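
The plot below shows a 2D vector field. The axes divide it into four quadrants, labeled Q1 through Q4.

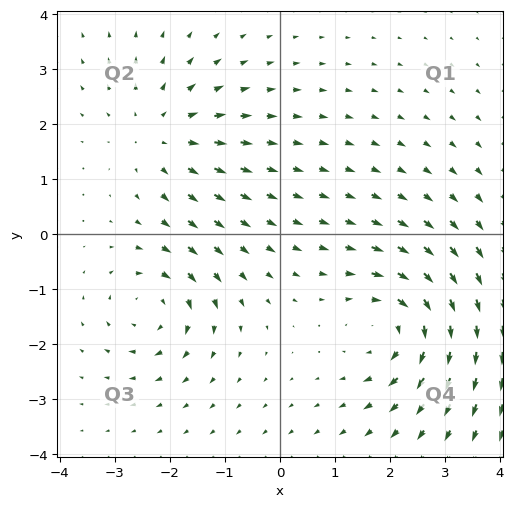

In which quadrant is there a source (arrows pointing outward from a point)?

Q2

The source sits at approximately (-2.2, 1.8), which lies in quadrant Q2. The divergence there is about +3, positive as expected for a source.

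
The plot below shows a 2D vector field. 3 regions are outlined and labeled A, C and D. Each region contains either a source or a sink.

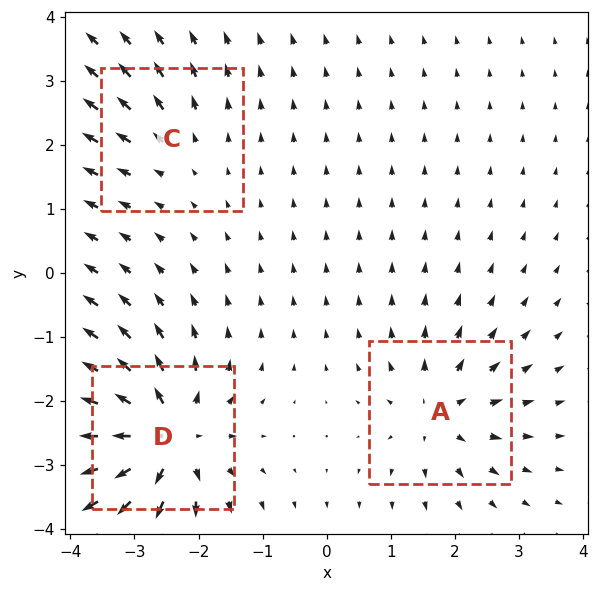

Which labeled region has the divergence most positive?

D

Divergence at each region's feature centre — A: about +4, C: about +2, D: about +7. Region D is most positive.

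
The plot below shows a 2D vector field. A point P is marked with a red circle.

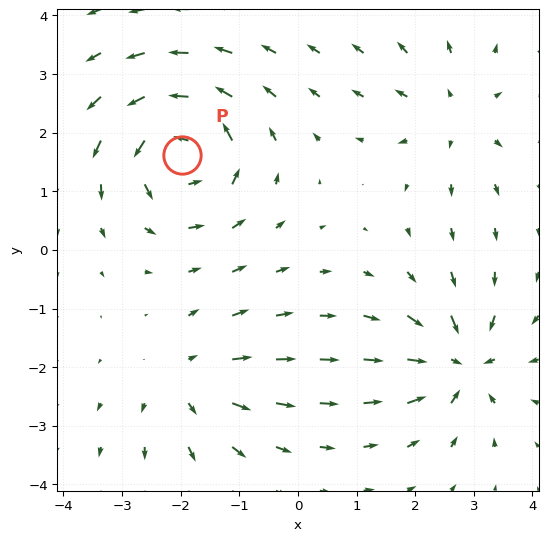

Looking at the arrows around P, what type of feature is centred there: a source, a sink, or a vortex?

At P (-2.0, 1.6) the arrows circulate counterclockwise. Divergence ≈0, curl about +7 — near-zero divergence with nonzero curl is a vortex.

vortex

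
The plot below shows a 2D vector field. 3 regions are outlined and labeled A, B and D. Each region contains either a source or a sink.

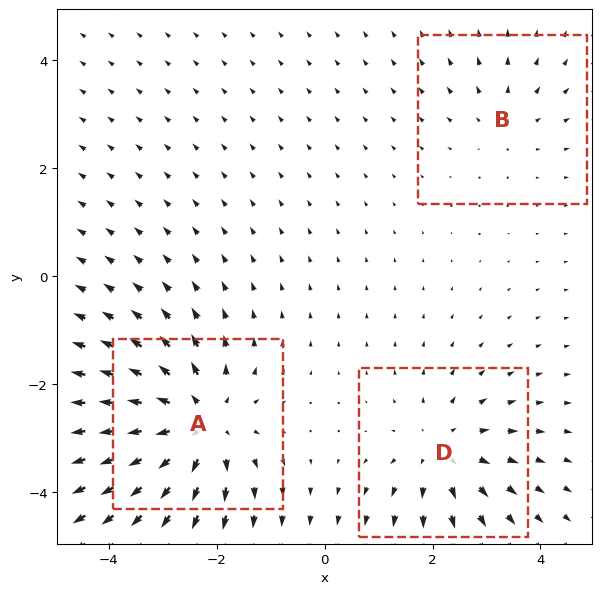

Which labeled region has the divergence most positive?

A

Divergence at each region's feature centre — A: about +5, B: about +2, D: about +3. Region A is most positive.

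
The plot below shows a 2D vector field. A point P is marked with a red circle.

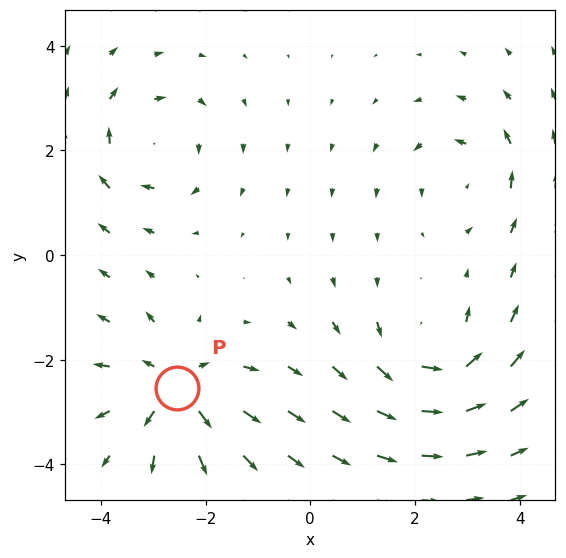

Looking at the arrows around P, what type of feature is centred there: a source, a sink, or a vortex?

source

At P (-2.6, -2.5) the arrows spread outward. Divergence about +5, curl ≈0 — positive divergence with near-zero curl is a source.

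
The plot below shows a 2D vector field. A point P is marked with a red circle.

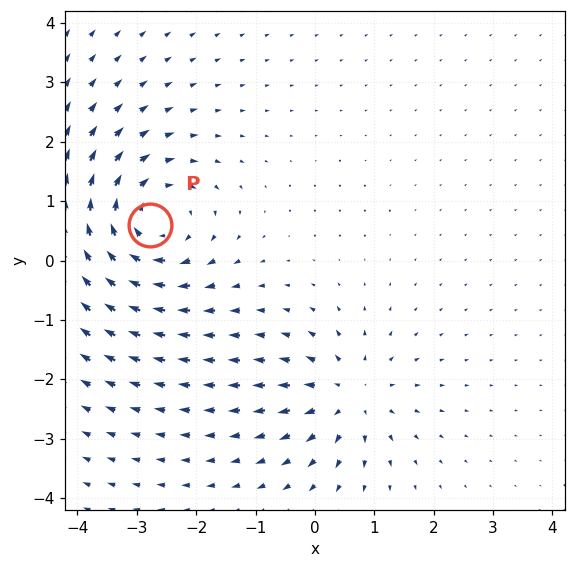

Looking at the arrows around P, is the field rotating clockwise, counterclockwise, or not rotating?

Near P at (-2.8, 0.6) the arrows circulate clockwise. The curl (z-component) there is about -5; negative curl means clockwise rotation.

clockwise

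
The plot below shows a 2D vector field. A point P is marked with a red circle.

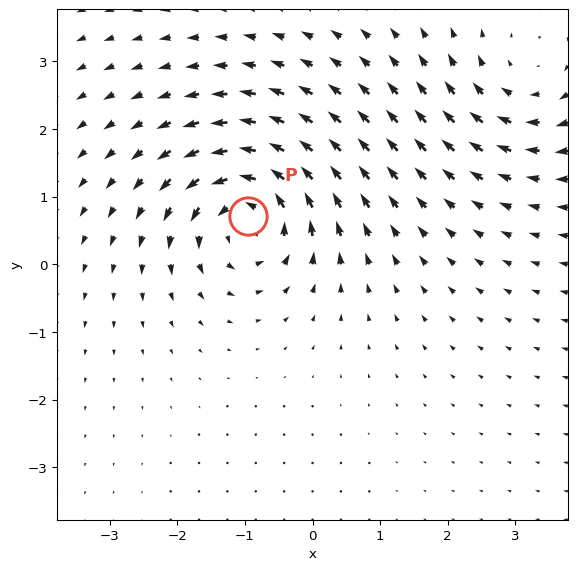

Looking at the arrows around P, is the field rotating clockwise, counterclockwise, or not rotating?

Near P at (-1.0, 0.7) the arrows circulate counterclockwise. The curl (z-component) there is about +6; positive curl means counterclockwise rotation.

counterclockwise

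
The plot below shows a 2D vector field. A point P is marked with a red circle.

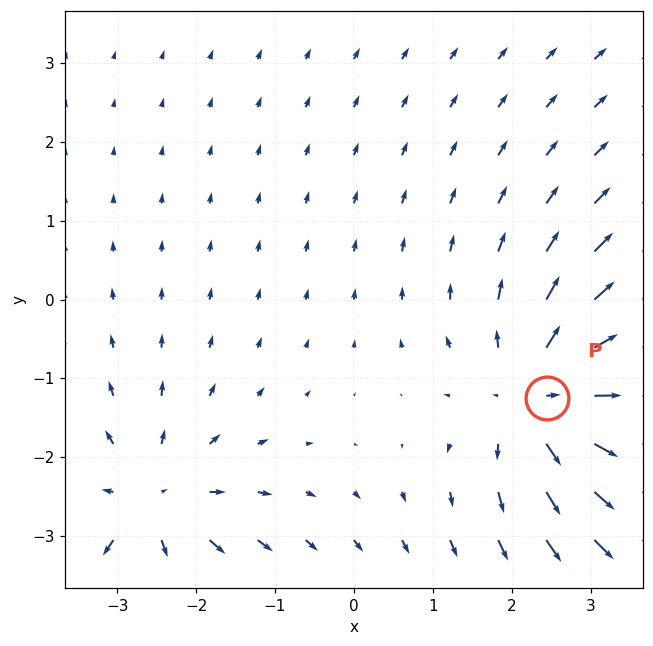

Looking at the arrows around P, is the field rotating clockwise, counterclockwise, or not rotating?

not rotating

Near P at (2.4, -1.2) the arrows show no circulation. The curl there is ≈0.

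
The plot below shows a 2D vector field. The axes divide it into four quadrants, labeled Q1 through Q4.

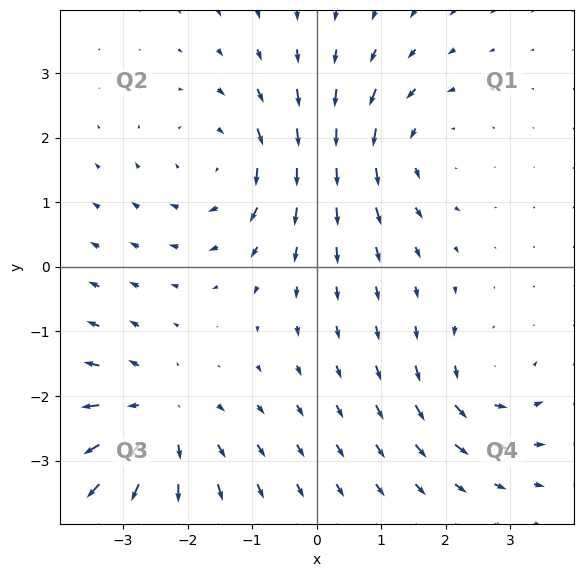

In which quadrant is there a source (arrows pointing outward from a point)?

Q3

The source sits at approximately (-2.5, -2.4), which lies in quadrant Q3. The divergence there is about +4, positive as expected for a source.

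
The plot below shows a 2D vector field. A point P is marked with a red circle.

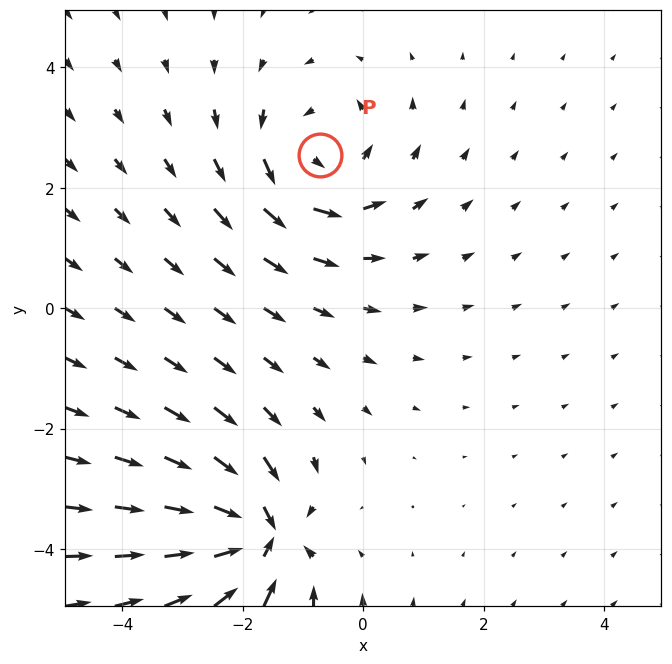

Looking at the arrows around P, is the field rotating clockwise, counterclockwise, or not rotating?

counterclockwise

Near P at (-0.7, 2.5) the arrows circulate counterclockwise. The curl (z-component) there is about +4; positive curl means counterclockwise rotation.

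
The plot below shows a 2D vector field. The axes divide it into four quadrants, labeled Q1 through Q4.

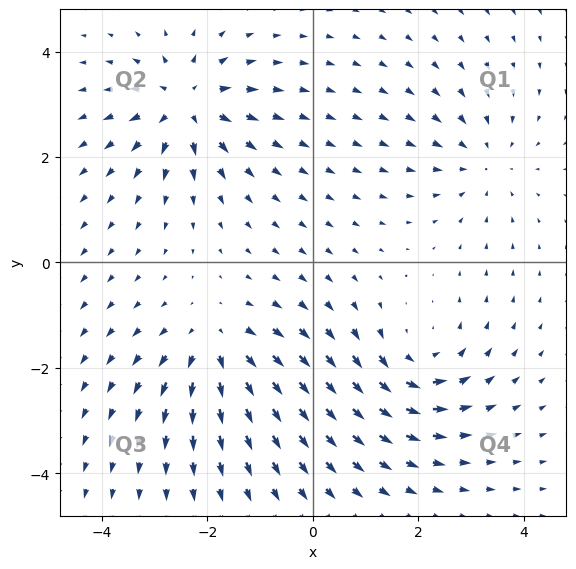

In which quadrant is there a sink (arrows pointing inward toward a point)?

Q1

The sink sits at approximately (3.2, 1.9), which lies in quadrant Q1. The divergence there is about -3, negative as expected for a sink.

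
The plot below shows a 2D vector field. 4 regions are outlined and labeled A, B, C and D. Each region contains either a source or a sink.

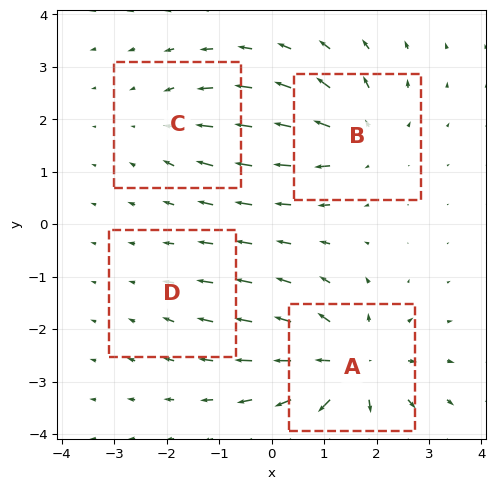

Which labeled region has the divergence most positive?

A

Divergence at each region's feature centre — A: about +7, B: about +5, C: about -3, D: about -2. Region A is most positive.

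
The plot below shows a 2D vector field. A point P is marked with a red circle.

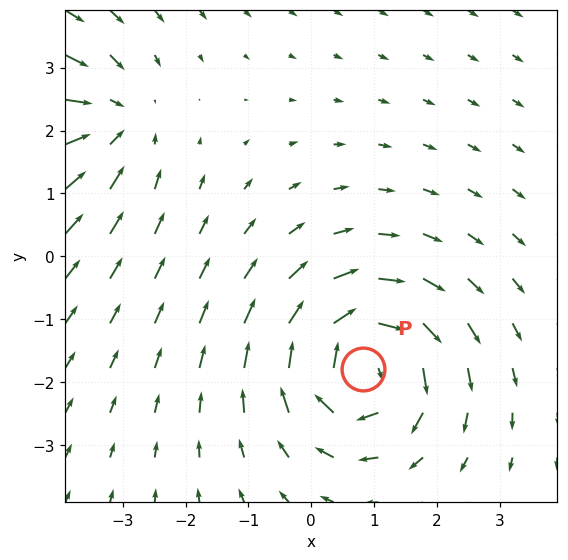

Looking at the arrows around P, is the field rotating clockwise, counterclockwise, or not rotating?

Near P at (0.8, -1.8) the arrows circulate clockwise. The curl (z-component) there is about -6; negative curl means clockwise rotation.

clockwise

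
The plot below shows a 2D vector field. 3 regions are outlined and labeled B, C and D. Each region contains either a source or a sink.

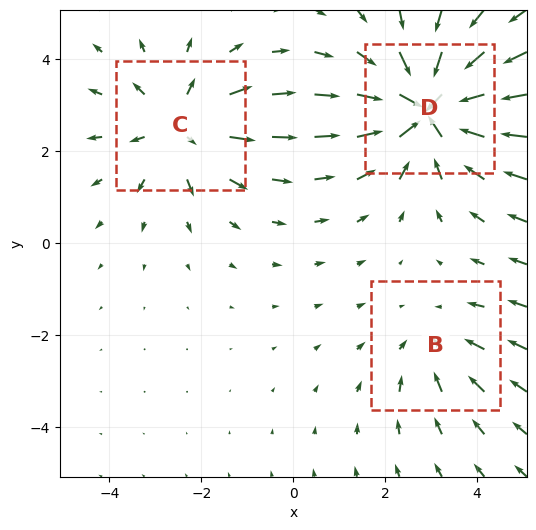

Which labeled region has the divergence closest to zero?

Divergence at each region's feature centre — B: about -2, C: about +3, D: about -4. Region B is closest to zero.

B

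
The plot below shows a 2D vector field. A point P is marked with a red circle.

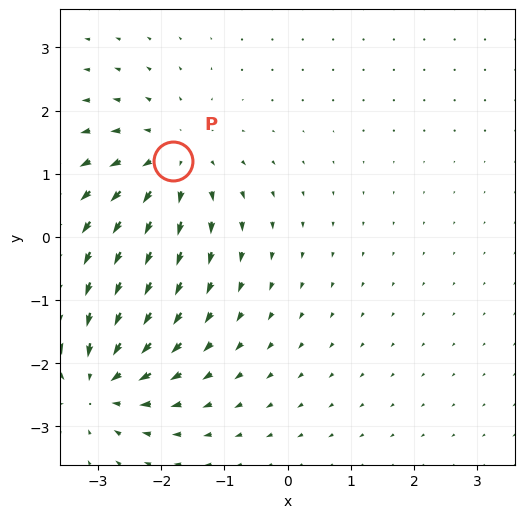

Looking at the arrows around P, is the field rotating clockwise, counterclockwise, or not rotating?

Near P at (-1.8, 1.2) the arrows show no circulation. The curl there is ≈0.

not rotating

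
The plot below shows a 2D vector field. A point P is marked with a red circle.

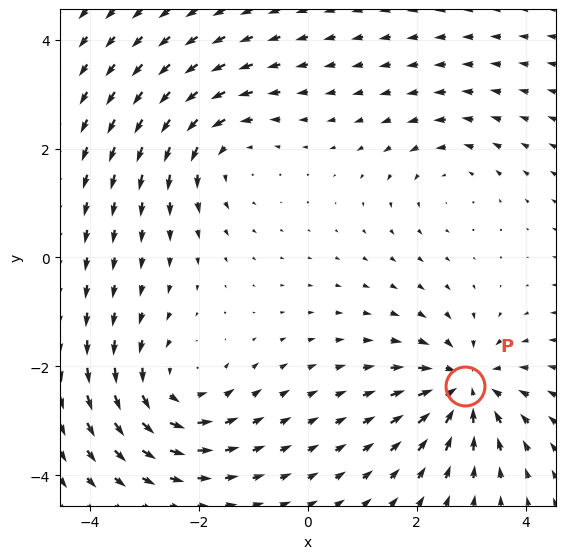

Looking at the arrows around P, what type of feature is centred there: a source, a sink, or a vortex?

At P (2.9, -2.4) the arrows converge inward. Divergence about -6, curl ≈0 — negative divergence with near-zero curl is a sink.

sink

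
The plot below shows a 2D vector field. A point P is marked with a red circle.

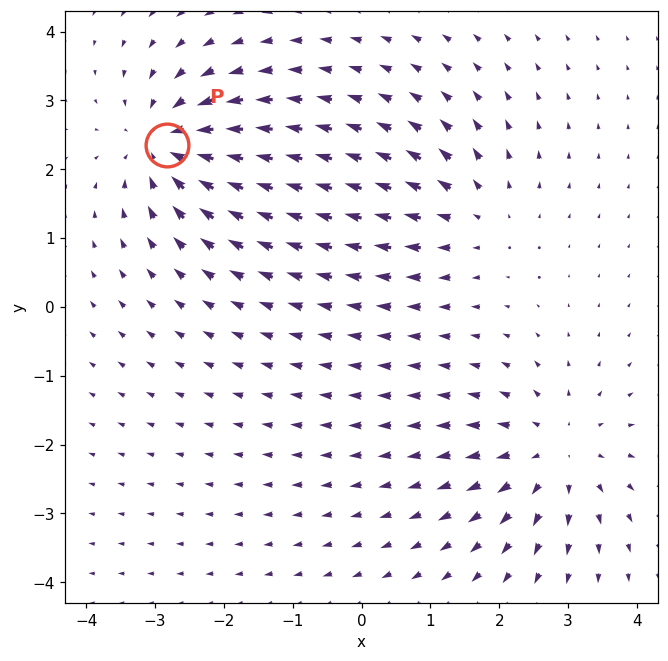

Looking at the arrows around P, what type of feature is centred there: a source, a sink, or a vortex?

At P (-2.8, 2.4) the arrows converge inward. Divergence about -5, curl ≈0 — negative divergence with near-zero curl is a sink.

sink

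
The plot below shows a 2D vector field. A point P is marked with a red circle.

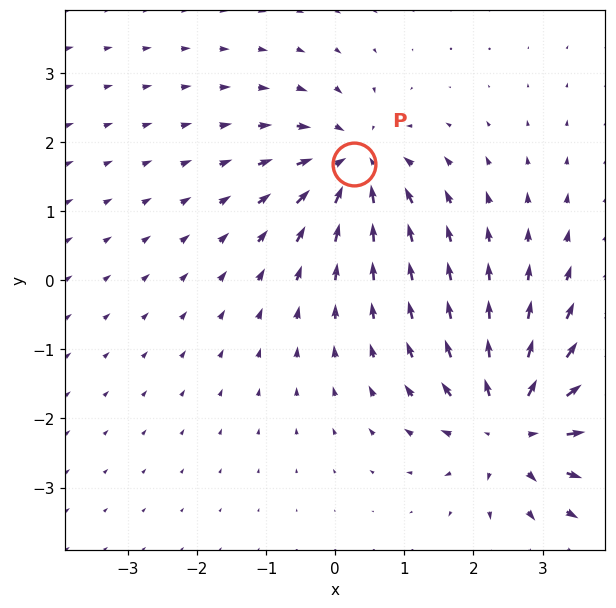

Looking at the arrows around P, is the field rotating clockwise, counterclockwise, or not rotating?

not rotating

Near P at (0.3, 1.7) the arrows show no circulation. The curl there is ≈0.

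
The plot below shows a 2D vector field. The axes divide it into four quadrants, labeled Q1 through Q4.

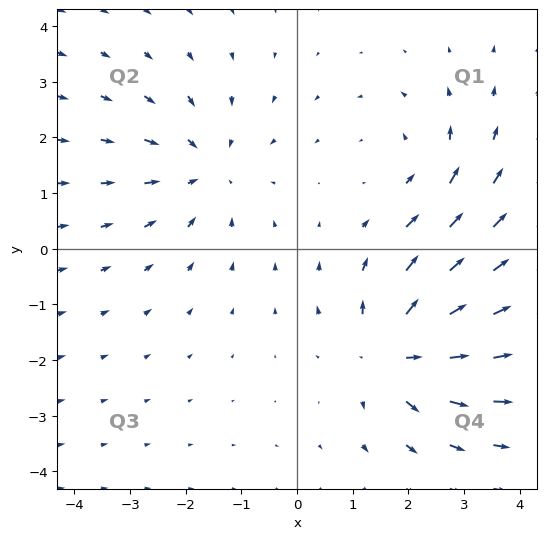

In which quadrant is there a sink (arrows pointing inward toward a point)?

Q2

The sink sits at approximately (-1.7, 1.4), which lies in quadrant Q2. The divergence there is about -3, negative as expected for a sink.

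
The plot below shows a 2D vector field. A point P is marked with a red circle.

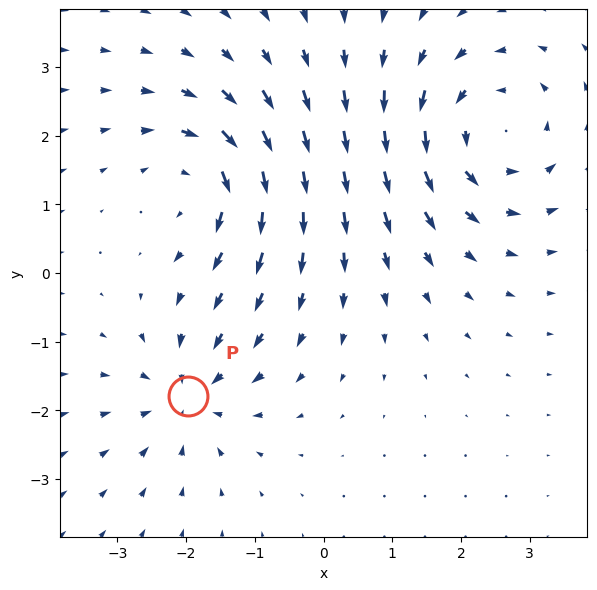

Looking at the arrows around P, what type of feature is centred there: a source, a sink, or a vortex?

sink

At P (-2.0, -1.8) the arrows converge inward. Divergence about -4, curl ≈0 — negative divergence with near-zero curl is a sink.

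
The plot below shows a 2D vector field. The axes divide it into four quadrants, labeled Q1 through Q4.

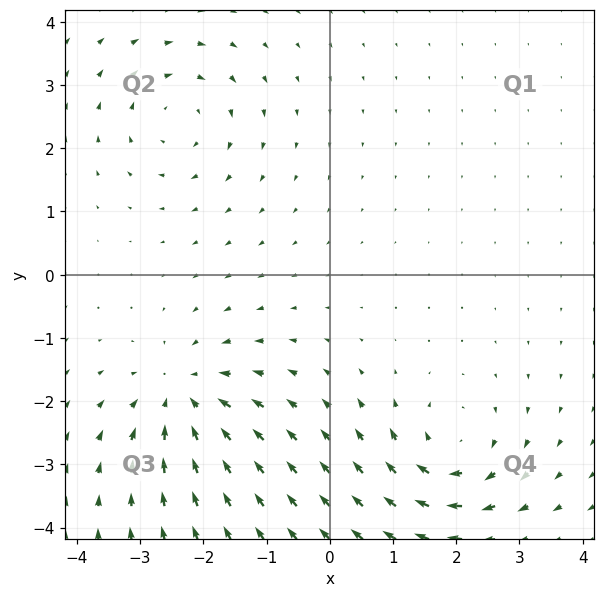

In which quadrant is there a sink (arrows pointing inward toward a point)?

Q3

The sink sits at approximately (-2.3, -1.9), which lies in quadrant Q3. The divergence there is about -4, negative as expected for a sink.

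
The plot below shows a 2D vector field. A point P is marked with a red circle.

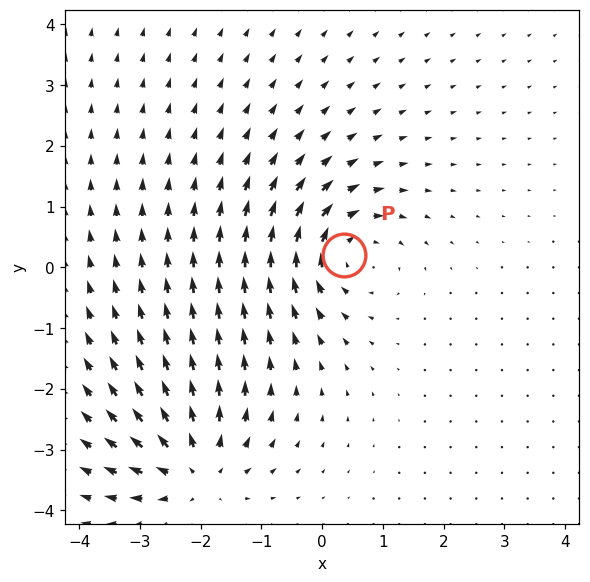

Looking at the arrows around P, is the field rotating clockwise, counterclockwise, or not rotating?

clockwise

Near P at (0.4, 0.2) the arrows circulate clockwise. The curl (z-component) there is about -4; negative curl means clockwise rotation.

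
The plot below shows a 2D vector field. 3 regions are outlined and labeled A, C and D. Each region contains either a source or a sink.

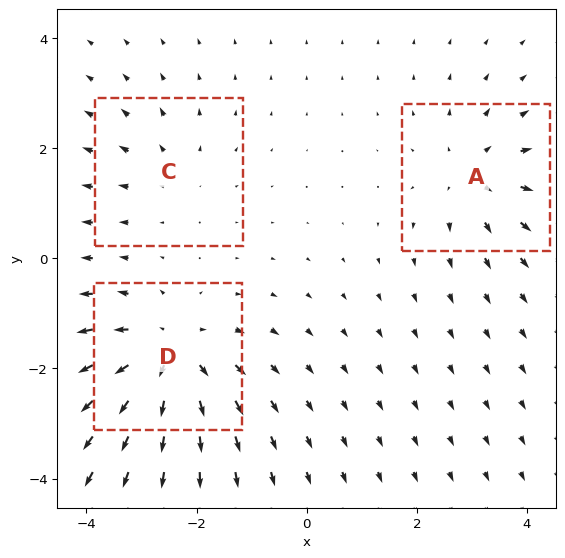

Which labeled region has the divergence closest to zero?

C

Divergence at each region's feature centre — A: about +3, C: about +2, D: about +4. Region C is closest to zero.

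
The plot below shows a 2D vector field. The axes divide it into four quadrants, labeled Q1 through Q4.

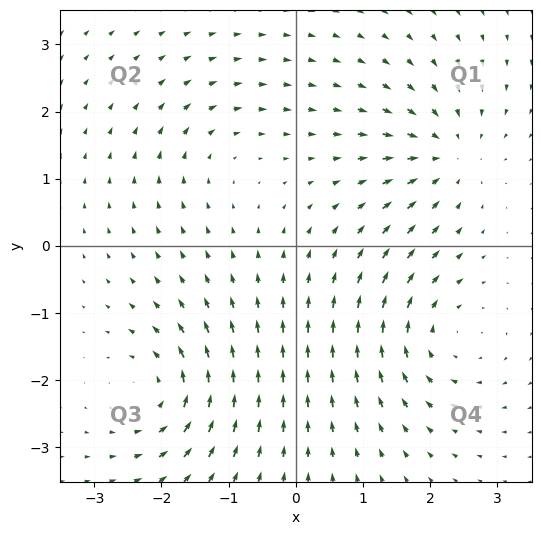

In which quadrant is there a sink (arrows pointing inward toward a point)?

Q1

The sink sits at approximately (2.3, 1.4), which lies in quadrant Q1. The divergence there is about -5, negative as expected for a sink.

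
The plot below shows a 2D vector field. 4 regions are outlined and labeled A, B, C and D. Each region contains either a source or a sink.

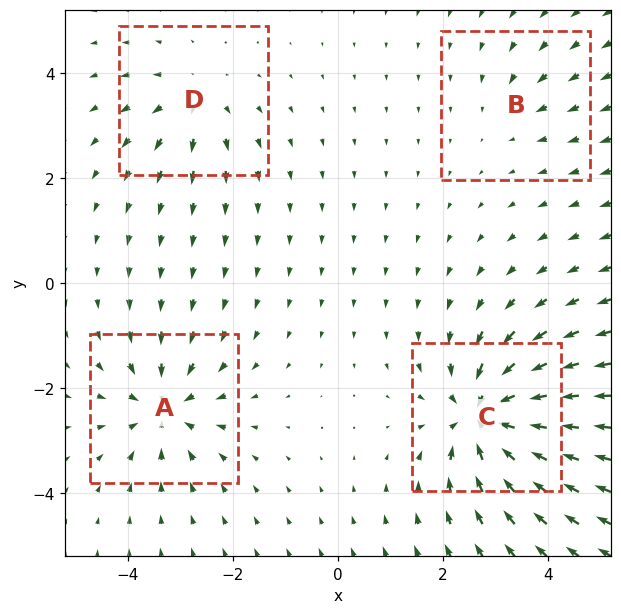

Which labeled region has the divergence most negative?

Divergence at each region's feature centre — A: about -5, B: about -2, C: about -8, D: about +4. Region C is most negative.

C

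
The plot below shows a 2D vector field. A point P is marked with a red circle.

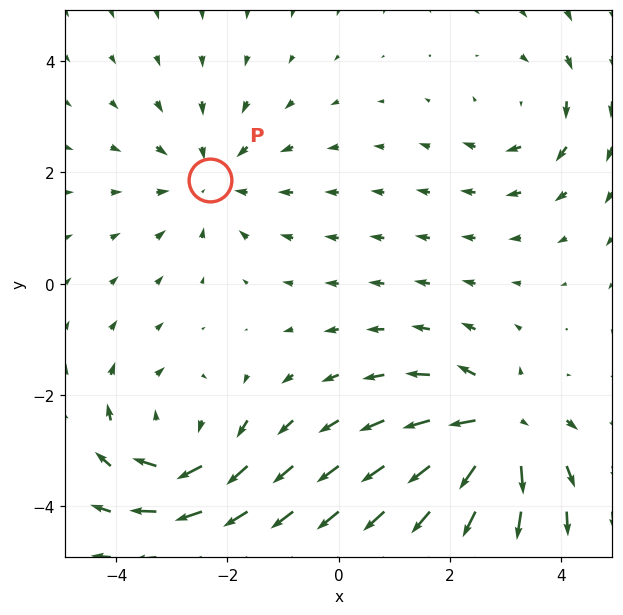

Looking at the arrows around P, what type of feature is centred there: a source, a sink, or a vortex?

sink

At P (-2.3, 1.9) the arrows converge inward. Divergence about -3, curl ≈0 — negative divergence with near-zero curl is a sink.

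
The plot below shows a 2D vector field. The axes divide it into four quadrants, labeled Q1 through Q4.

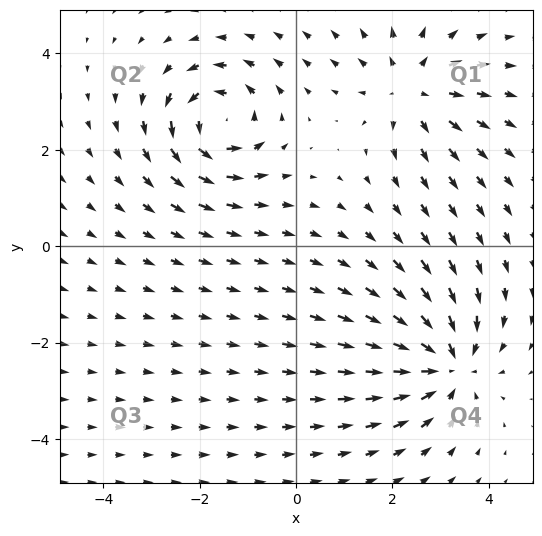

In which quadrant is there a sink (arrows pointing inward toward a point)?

Q4

The sink sits at approximately (3.1, -2.5), which lies in quadrant Q4. The divergence there is about -5, negative as expected for a sink.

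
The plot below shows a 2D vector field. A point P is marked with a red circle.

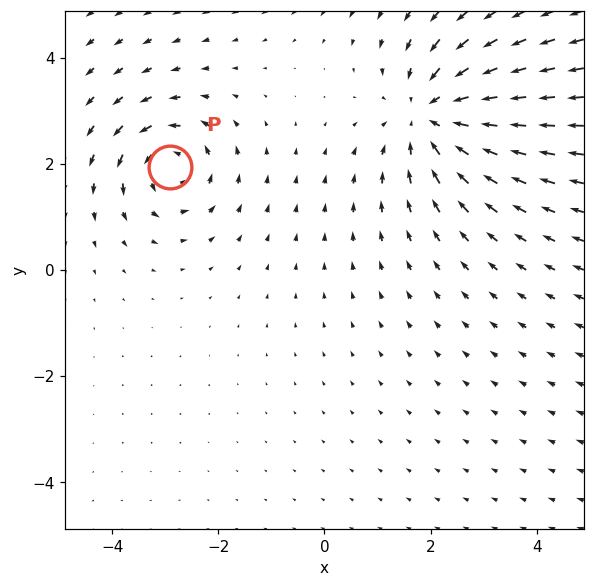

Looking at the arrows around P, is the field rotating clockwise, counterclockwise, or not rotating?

counterclockwise

Near P at (-2.9, 1.9) the arrows circulate counterclockwise. The curl (z-component) there is about +4; positive curl means counterclockwise rotation.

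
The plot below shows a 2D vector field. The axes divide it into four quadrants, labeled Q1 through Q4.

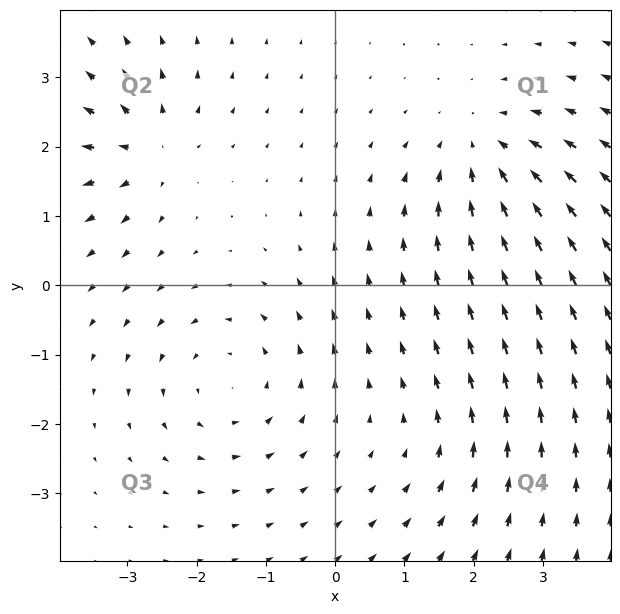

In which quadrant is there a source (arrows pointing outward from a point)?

The source sits at approximately (-2.7, 2.0), which lies in quadrant Q2. The divergence there is about +5, positive as expected for a source.

Q2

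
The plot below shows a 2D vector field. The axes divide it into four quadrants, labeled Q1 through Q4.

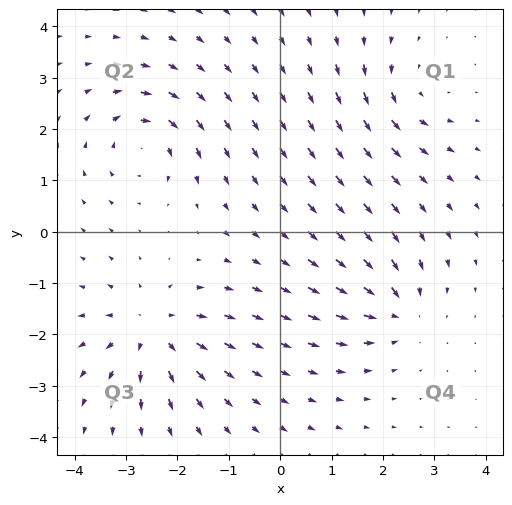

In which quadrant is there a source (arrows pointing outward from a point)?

The source sits at approximately (-2.5, -1.9), which lies in quadrant Q3. The divergence there is about +5, positive as expected for a source.

Q3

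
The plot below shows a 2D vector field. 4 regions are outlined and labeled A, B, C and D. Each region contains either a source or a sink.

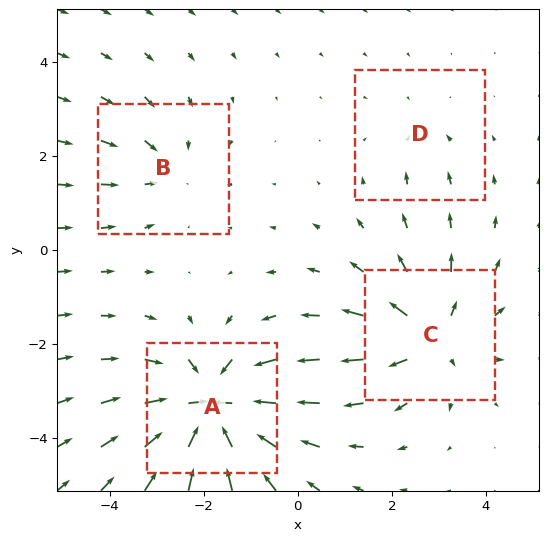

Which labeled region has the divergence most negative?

A

Divergence at each region's feature centre — A: about -7, B: about -3, C: about +5, D: about -2. Region A is most negative.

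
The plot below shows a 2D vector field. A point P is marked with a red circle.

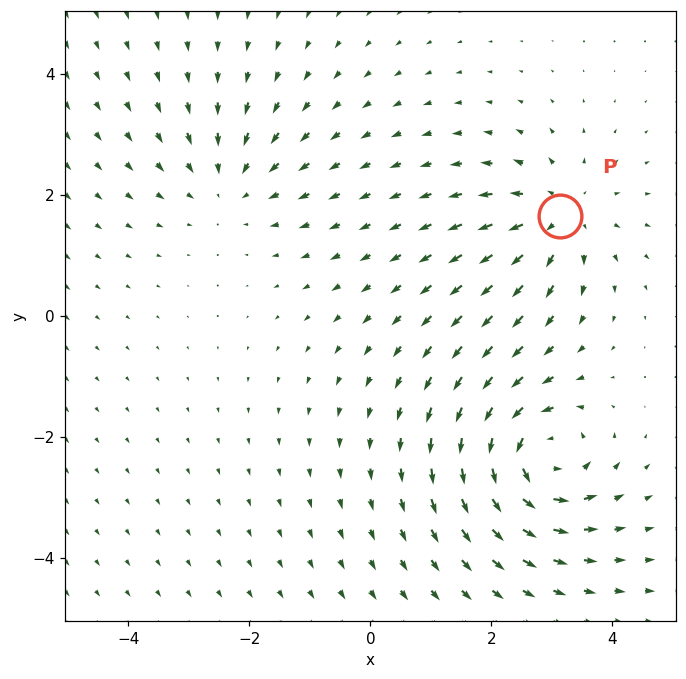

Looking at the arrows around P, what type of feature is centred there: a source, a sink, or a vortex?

source

At P (3.1, 1.7) the arrows spread outward. Divergence about +4, curl ≈0 — positive divergence with near-zero curl is a source.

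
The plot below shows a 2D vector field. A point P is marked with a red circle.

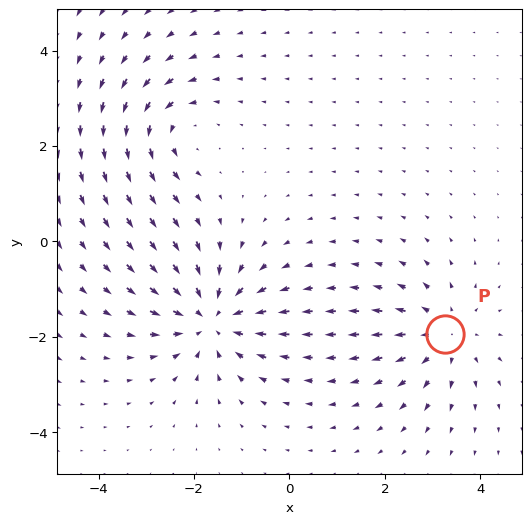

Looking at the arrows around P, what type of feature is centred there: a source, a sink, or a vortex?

At P (3.3, -1.9) the arrows spread outward. Divergence about +3, curl ≈0 — positive divergence with near-zero curl is a source.

source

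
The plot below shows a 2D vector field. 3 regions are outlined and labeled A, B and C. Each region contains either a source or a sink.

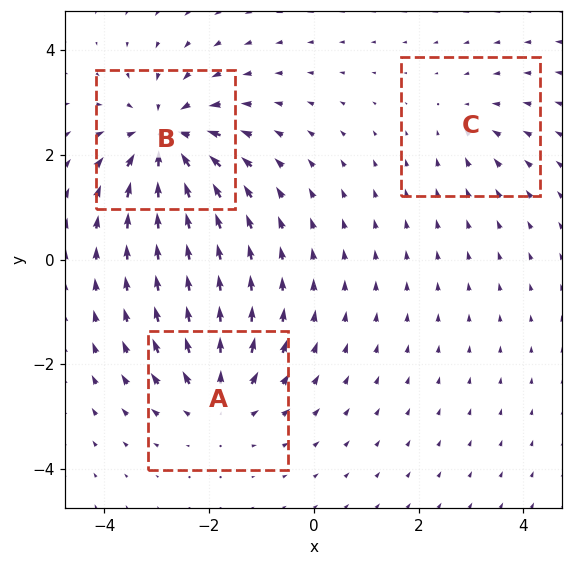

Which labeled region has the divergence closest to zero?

C

Divergence at each region's feature centre — A: about +3, B: about -5, C: about -2. Region C is closest to zero.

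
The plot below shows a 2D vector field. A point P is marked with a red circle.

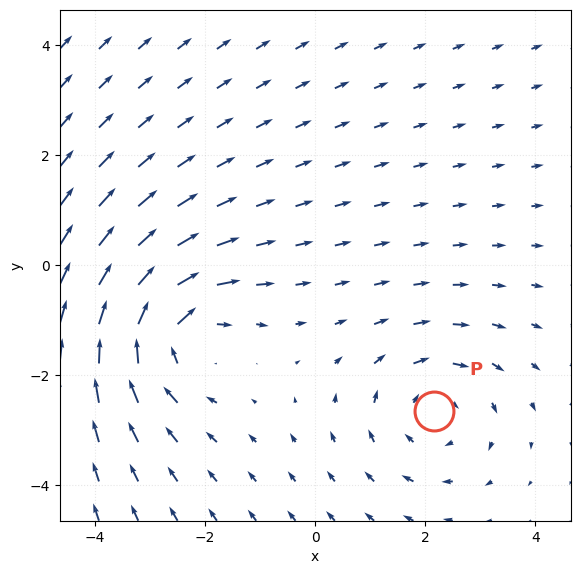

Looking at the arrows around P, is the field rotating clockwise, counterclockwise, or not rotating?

clockwise

Near P at (2.2, -2.6) the arrows circulate clockwise. The curl (z-component) there is about -3; negative curl means clockwise rotation.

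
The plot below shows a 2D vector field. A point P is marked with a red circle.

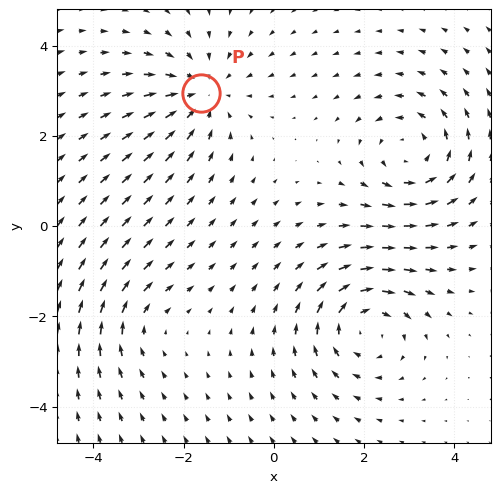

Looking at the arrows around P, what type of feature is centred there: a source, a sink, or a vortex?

At P (-1.6, 2.9) the arrows converge inward. Divergence about -4, curl ≈0 — negative divergence with near-zero curl is a sink.

sink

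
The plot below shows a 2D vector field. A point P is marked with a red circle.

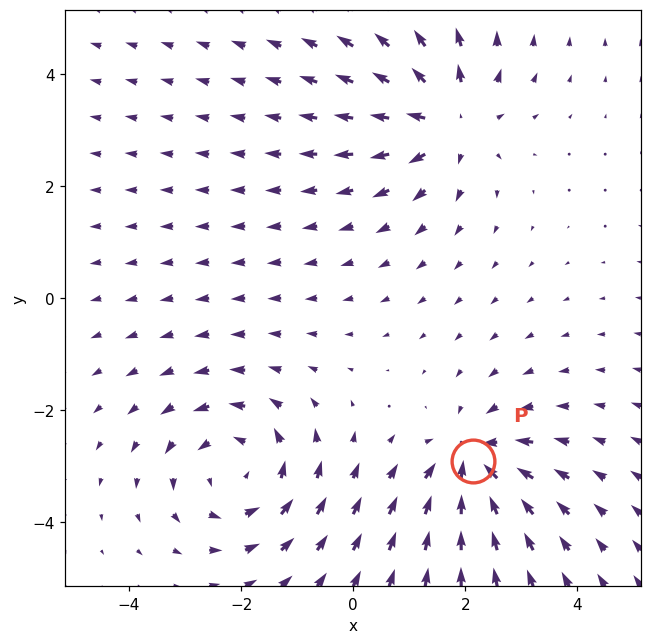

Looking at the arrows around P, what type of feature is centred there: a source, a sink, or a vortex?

sink

At P (2.1, -2.9) the arrows converge inward. Divergence about -5, curl ≈0 — negative divergence with near-zero curl is a sink.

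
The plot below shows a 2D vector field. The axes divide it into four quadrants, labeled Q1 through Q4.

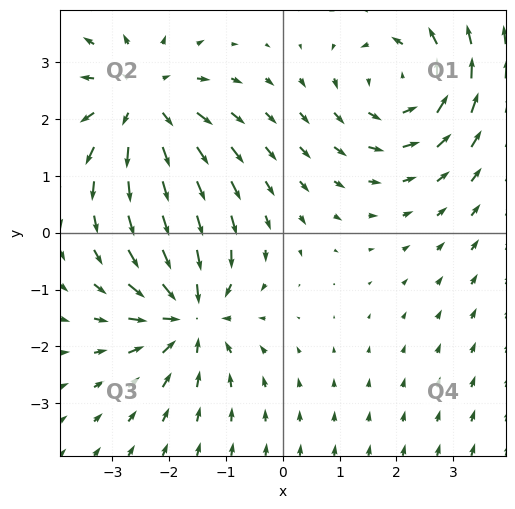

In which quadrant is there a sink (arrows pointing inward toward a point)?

The sink sits at approximately (-1.7, -1.4), which lies in quadrant Q3. The divergence there is about -4, negative as expected for a sink.

Q3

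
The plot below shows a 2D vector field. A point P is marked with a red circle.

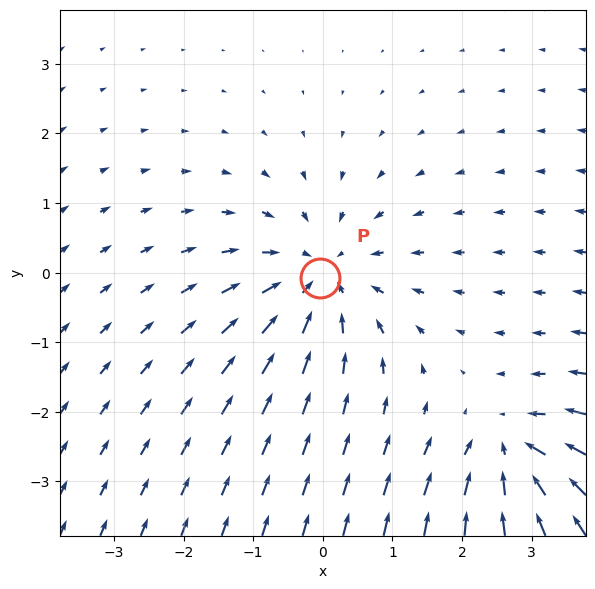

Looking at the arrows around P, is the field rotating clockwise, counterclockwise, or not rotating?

Near P at (-0.0, -0.1) the arrows show no circulation. The curl there is ≈0.

not rotating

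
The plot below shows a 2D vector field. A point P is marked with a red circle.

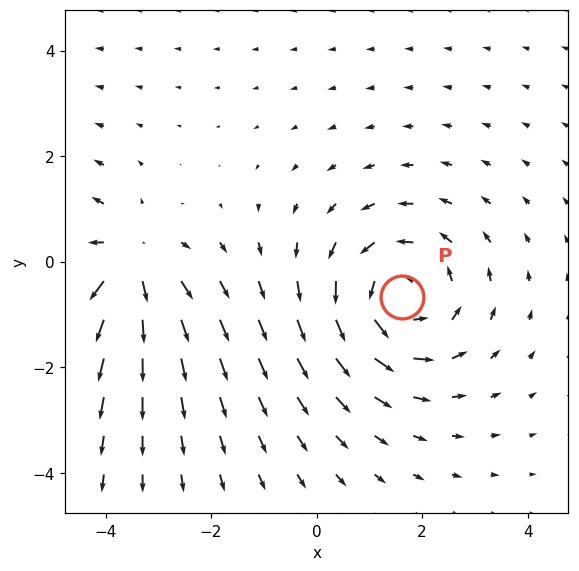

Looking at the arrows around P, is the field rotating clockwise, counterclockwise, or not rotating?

counterclockwise

Near P at (1.6, -0.7) the arrows circulate counterclockwise. The curl (z-component) there is about +3; positive curl means counterclockwise rotation.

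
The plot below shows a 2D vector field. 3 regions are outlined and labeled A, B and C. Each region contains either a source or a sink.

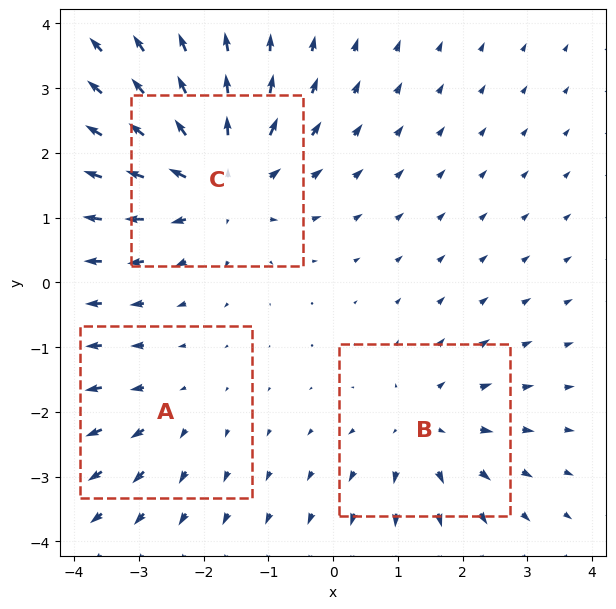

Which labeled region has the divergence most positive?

Divergence at each region's feature centre — A: about +2, B: about +3, C: about +4. Region C is most positive.

C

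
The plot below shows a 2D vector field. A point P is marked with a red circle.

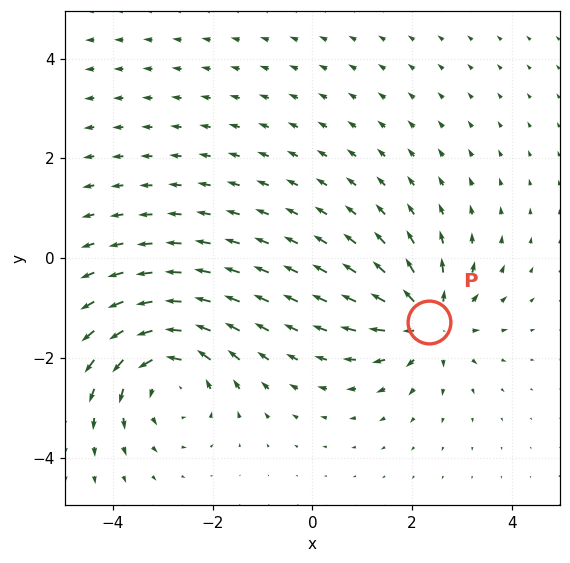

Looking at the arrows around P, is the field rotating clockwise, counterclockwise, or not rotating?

Near P at (2.3, -1.3) the arrows show no circulation. The curl there is ≈0.

not rotating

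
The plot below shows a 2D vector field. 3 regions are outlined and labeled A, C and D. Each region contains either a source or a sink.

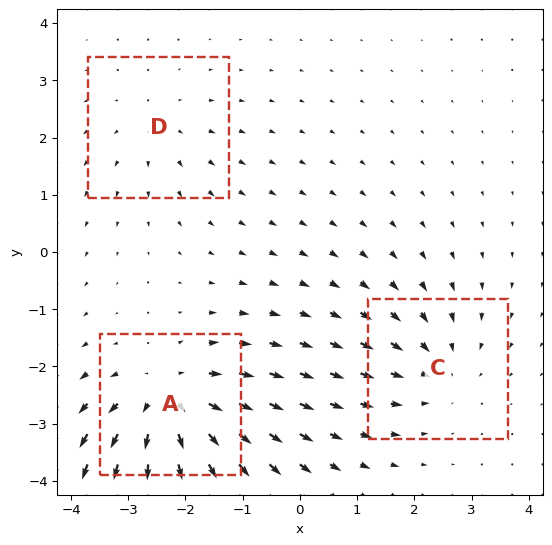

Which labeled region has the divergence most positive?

A

Divergence at each region's feature centre — A: about +5, C: about -3, D: about +2. Region A is most positive.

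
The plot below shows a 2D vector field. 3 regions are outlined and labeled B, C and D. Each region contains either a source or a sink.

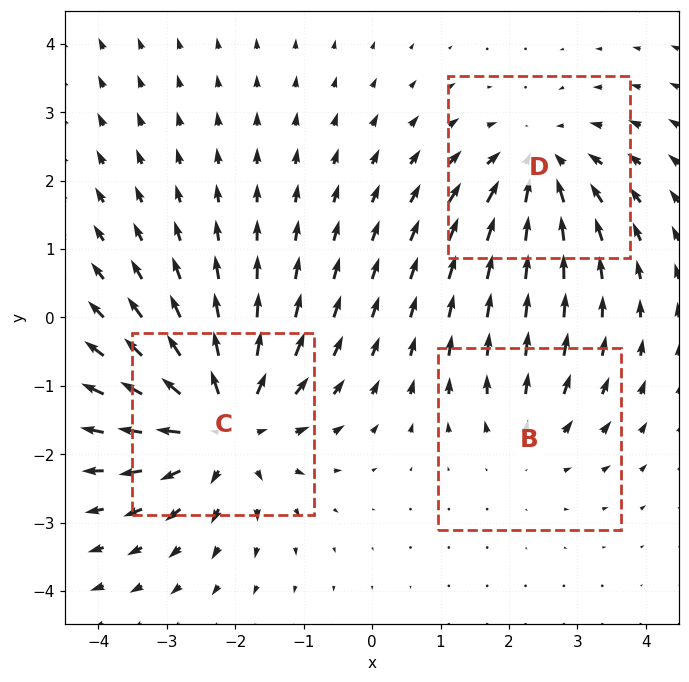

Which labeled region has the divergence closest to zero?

Divergence at each region's feature centre — B: about +2, C: about +5, D: about -3. Region B is closest to zero.

B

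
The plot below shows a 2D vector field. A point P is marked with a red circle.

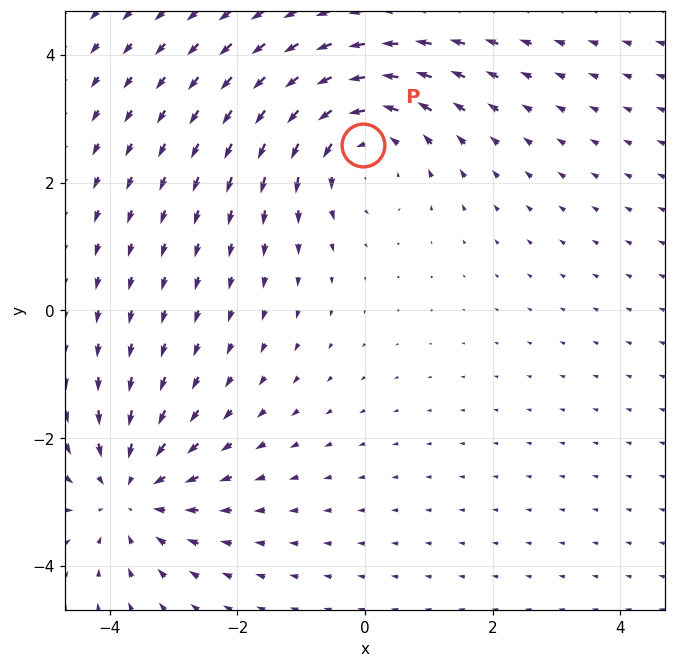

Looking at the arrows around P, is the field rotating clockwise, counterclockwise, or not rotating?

counterclockwise

Near P at (-0.0, 2.6) the arrows circulate counterclockwise. The curl (z-component) there is about +3; positive curl means counterclockwise rotation.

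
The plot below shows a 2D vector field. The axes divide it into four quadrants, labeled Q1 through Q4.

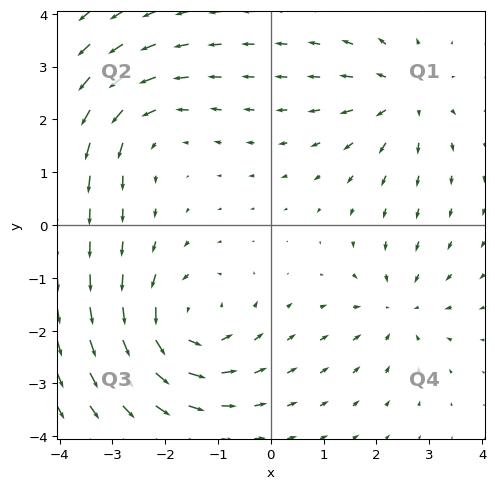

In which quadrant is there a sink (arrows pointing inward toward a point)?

Q4

The sink sits at approximately (2.4, -1.6), which lies in quadrant Q4. The divergence there is about -3, negative as expected for a sink.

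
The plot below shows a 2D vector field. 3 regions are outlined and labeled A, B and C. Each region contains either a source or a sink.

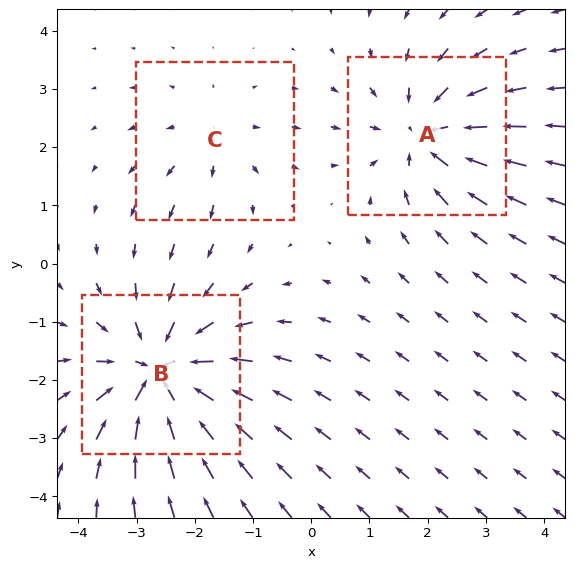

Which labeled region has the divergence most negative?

B

Divergence at each region's feature centre — A: about -4, B: about -5, C: about +2. Region B is most negative.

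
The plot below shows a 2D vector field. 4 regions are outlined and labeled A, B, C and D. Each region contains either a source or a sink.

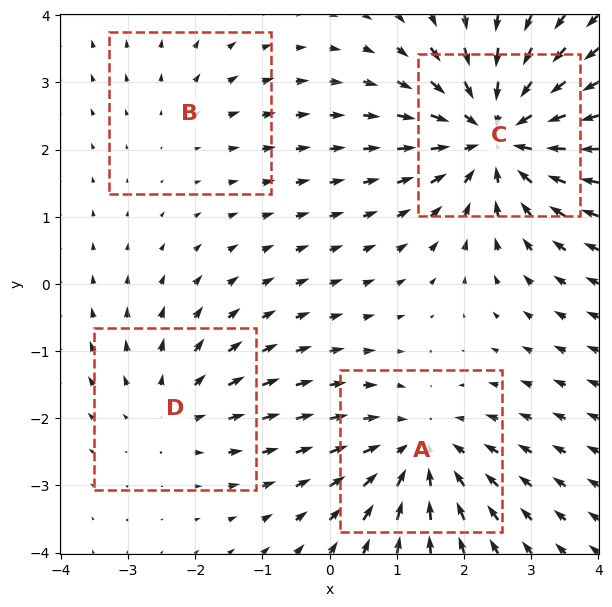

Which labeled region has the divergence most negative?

C

Divergence at each region's feature centre — A: about -5, B: about +2, C: about -7, D: about +3. Region C is most negative.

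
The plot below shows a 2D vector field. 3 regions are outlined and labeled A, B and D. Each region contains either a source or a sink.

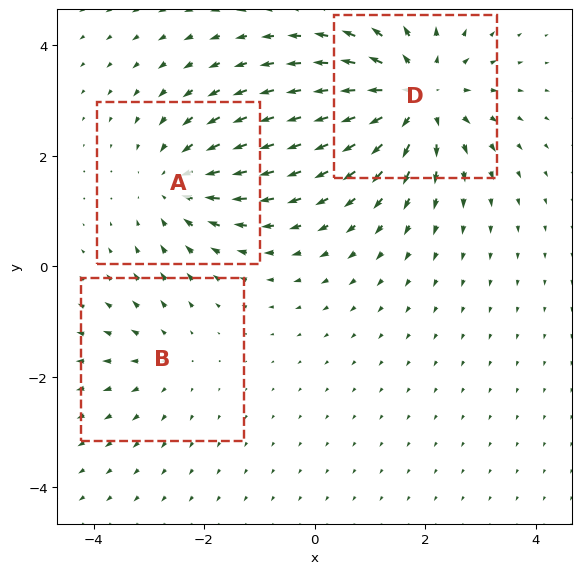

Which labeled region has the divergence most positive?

Divergence at each region's feature centre — A: about -3, B: about +2, D: about +5. Region D is most positive.

D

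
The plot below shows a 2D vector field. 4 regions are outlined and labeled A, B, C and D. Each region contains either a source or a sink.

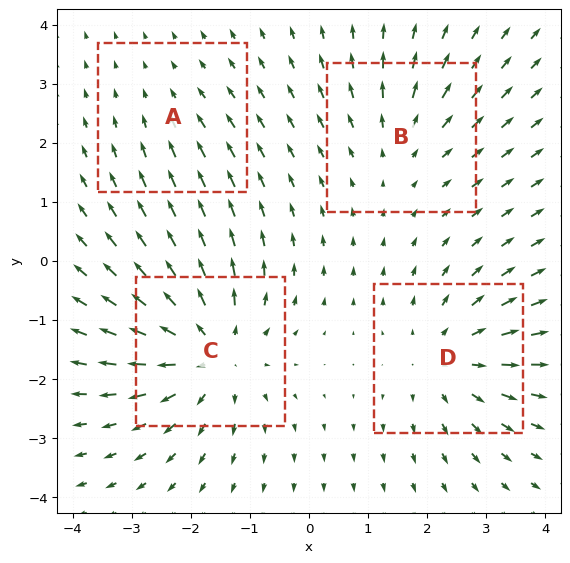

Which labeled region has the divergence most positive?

Divergence at each region's feature centre — A: about -2, B: about +3, C: about +6, D: about +5. Region C is most positive.

C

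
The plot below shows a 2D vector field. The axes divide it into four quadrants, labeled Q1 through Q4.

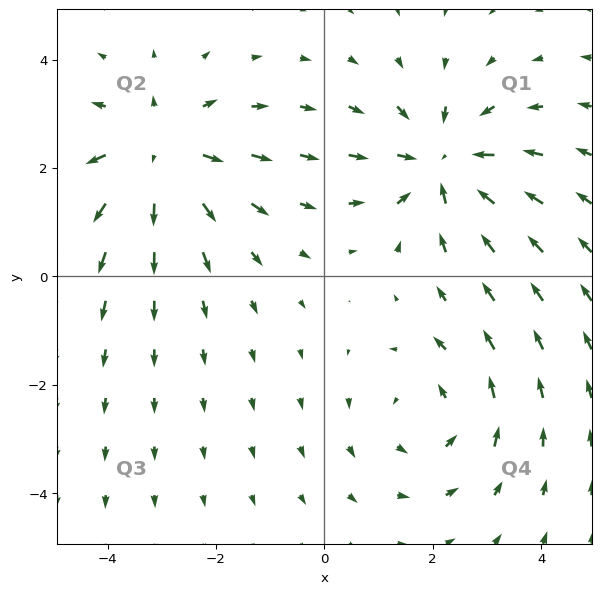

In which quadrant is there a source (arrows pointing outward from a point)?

The source sits at approximately (-3.1, 2.2), which lies in quadrant Q2. The divergence there is about +4, positive as expected for a source.

Q2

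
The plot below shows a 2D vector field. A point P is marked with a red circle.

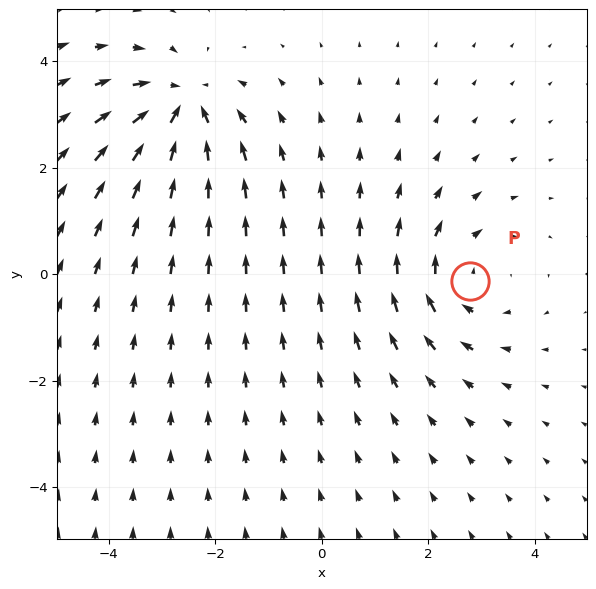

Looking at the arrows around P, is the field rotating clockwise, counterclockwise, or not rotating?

Near P at (2.8, -0.1) the arrows circulate clockwise. The curl (z-component) there is about -2; negative curl means clockwise rotation.

clockwise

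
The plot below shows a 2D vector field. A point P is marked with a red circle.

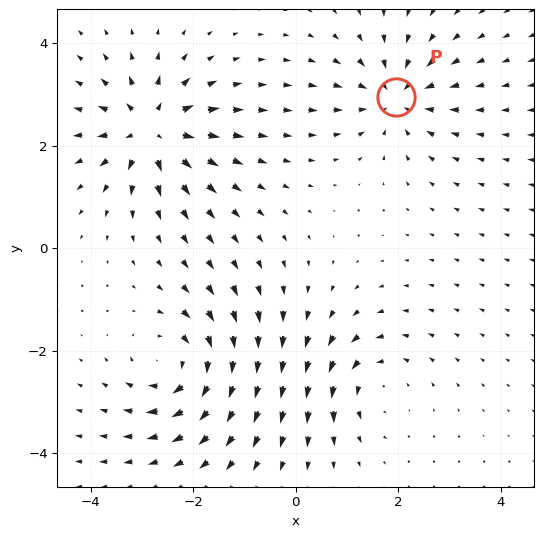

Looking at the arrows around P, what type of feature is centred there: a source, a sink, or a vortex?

At P (2.0, 3.0) the arrows converge inward. Divergence about -5, curl ≈0 — negative divergence with near-zero curl is a sink.

sink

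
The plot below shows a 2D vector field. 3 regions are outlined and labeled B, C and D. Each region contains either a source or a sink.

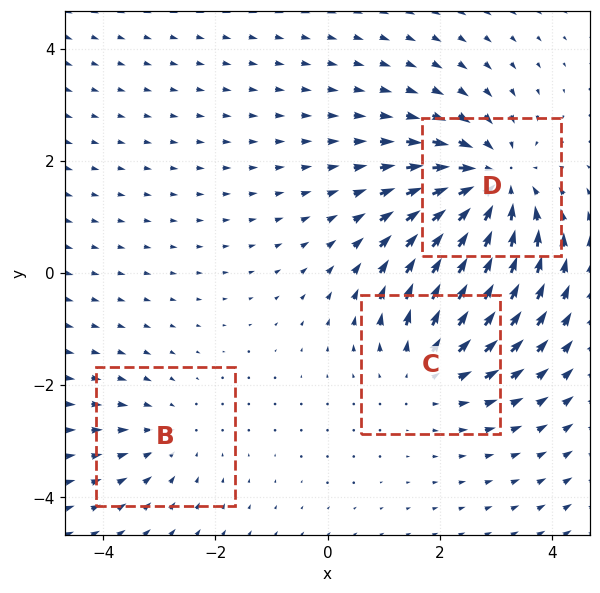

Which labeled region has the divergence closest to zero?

Divergence at each region's feature centre — B: about -2, C: about +3, D: about -4. Region B is closest to zero.

B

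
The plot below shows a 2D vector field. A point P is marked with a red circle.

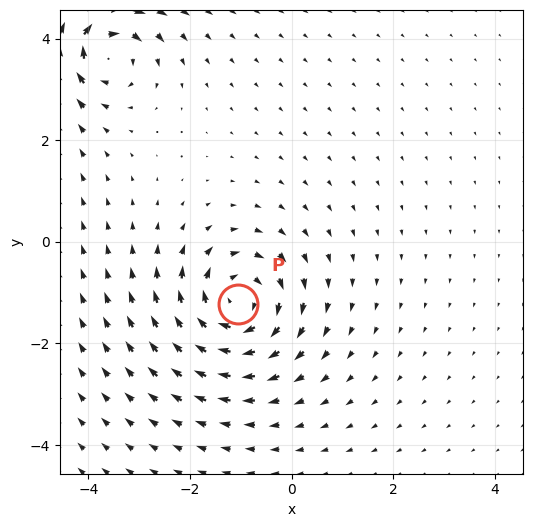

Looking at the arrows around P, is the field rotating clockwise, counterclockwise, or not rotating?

Near P at (-1.0, -1.2) the arrows circulate clockwise. The curl (z-component) there is about -5; negative curl means clockwise rotation.

clockwise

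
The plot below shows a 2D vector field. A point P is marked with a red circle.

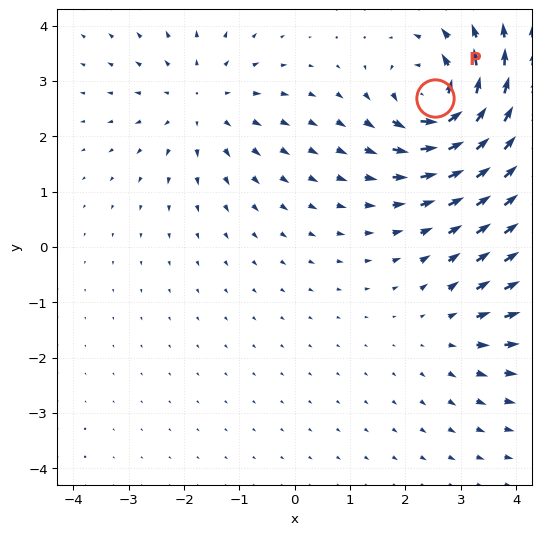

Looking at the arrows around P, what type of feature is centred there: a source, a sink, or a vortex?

At P (2.5, 2.7) the arrows circulate counterclockwise. Divergence ≈0, curl about +7 — near-zero divergence with nonzero curl is a vortex.

vortex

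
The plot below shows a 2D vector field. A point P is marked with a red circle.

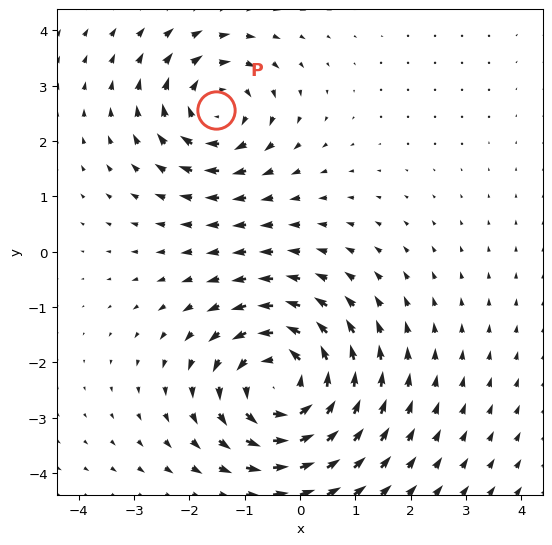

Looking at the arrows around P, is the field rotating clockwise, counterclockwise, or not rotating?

clockwise

Near P at (-1.5, 2.6) the arrows circulate clockwise. The curl (z-component) there is about -4; negative curl means clockwise rotation.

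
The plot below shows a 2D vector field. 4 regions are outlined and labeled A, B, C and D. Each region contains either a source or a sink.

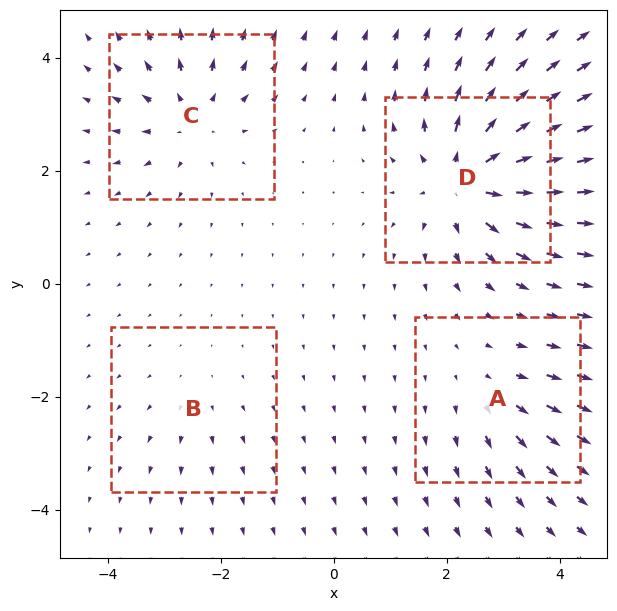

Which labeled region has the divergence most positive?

D

Divergence at each region's feature centre — A: about +3, B: about +2, C: about +5, D: about +8. Region D is most positive.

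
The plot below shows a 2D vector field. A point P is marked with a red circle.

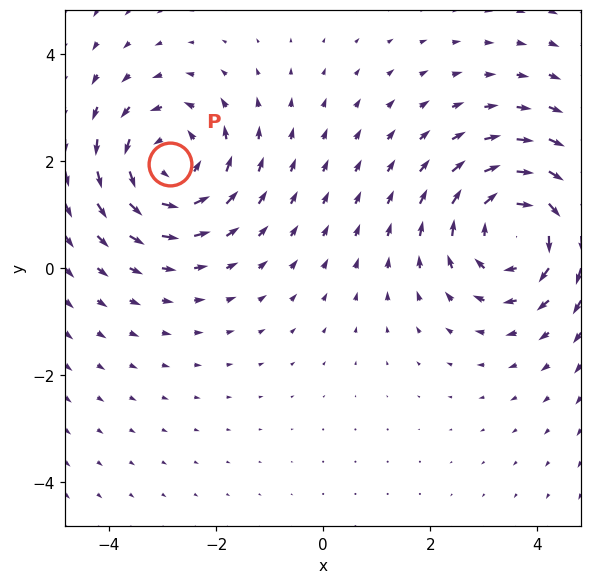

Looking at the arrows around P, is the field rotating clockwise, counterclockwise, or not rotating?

counterclockwise

Near P at (-2.9, 2.0) the arrows circulate counterclockwise. The curl (z-component) there is about +4; positive curl means counterclockwise rotation.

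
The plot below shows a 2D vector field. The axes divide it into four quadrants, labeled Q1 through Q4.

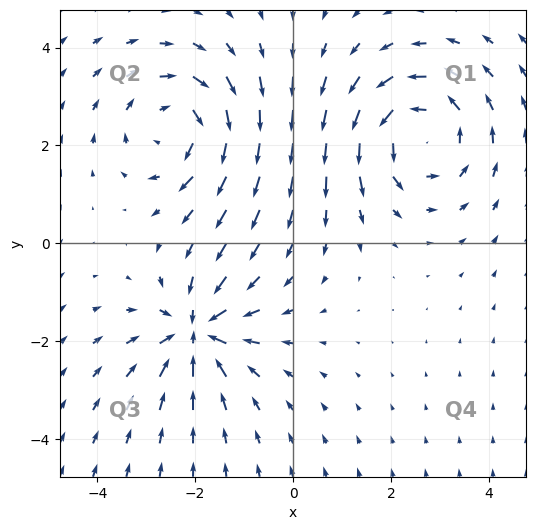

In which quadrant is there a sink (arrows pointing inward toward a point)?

The sink sits at approximately (-2.0, -1.8), which lies in quadrant Q3. The divergence there is about -5, negative as expected for a sink.

Q3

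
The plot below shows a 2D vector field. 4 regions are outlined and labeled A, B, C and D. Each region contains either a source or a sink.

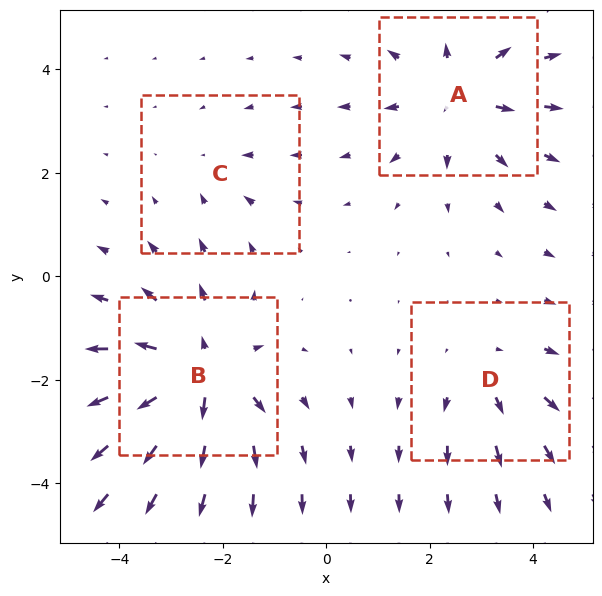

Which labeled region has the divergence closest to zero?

C

Divergence at each region's feature centre — A: about +5, B: about +6, C: about -2, D: about +3. Region C is closest to zero.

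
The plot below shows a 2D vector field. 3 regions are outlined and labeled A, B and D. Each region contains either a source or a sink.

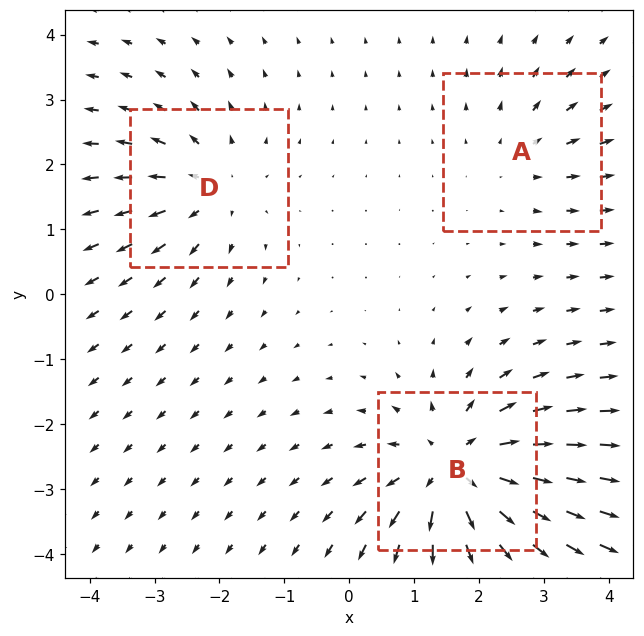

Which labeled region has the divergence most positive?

Divergence at each region's feature centre — A: about +2, B: about +5, D: about +3. Region B is most positive.

B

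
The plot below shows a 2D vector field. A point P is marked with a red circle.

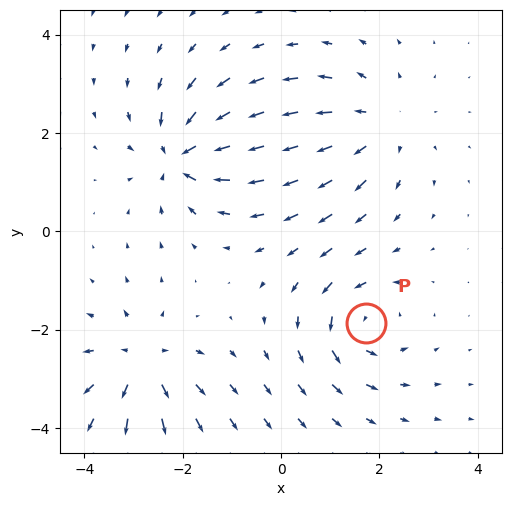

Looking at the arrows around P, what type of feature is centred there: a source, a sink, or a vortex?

At P (1.7, -1.9) the arrows circulate counterclockwise. Divergence ≈0, curl about +5 — near-zero divergence with nonzero curl is a vortex.

vortex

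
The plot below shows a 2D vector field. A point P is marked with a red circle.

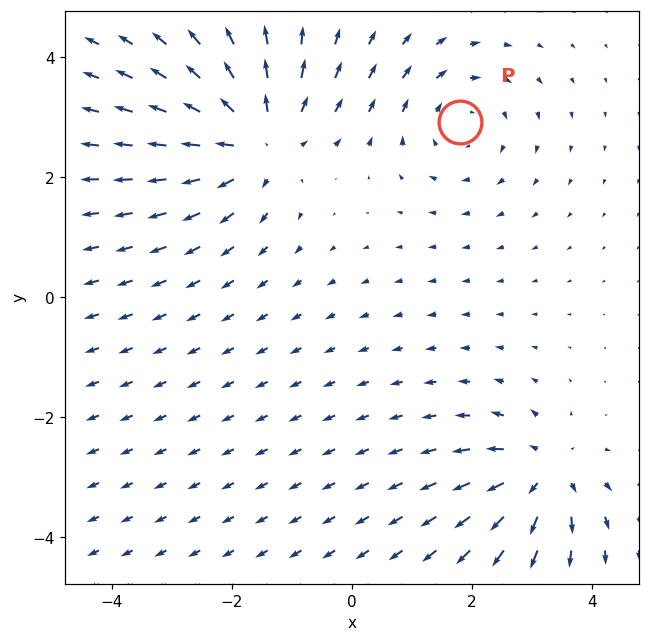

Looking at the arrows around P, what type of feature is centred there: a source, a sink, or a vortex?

vortex

At P (1.8, 2.9) the arrows circulate clockwise. Divergence ≈0, curl about -3 — near-zero divergence with nonzero curl is a vortex.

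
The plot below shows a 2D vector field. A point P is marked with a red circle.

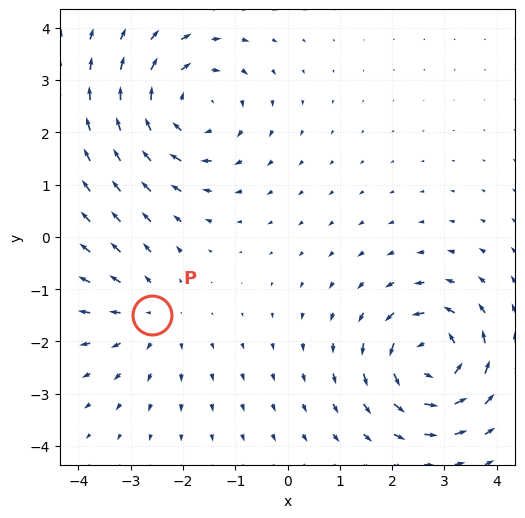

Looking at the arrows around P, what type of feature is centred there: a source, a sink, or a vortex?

At P (-2.6, -1.5) the arrows spread outward. Divergence about +3, curl ≈0 — positive divergence with near-zero curl is a source.

source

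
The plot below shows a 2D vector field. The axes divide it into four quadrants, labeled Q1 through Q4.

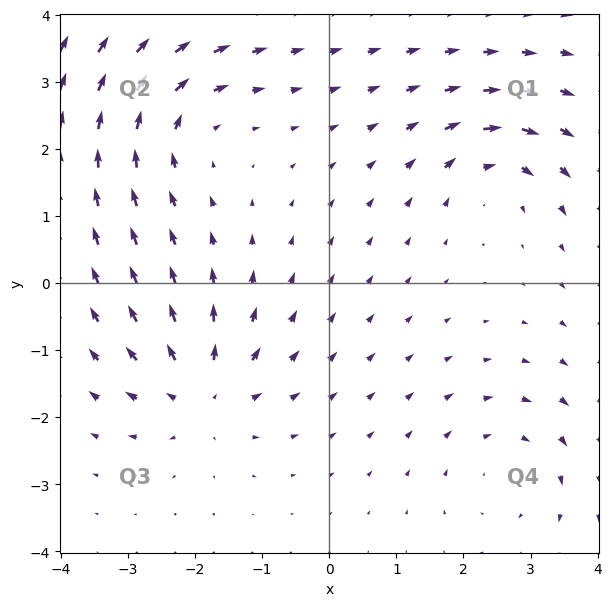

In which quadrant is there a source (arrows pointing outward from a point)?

Q3

The source sits at approximately (-1.9, -1.6), which lies in quadrant Q3. The divergence there is about +4, positive as expected for a source.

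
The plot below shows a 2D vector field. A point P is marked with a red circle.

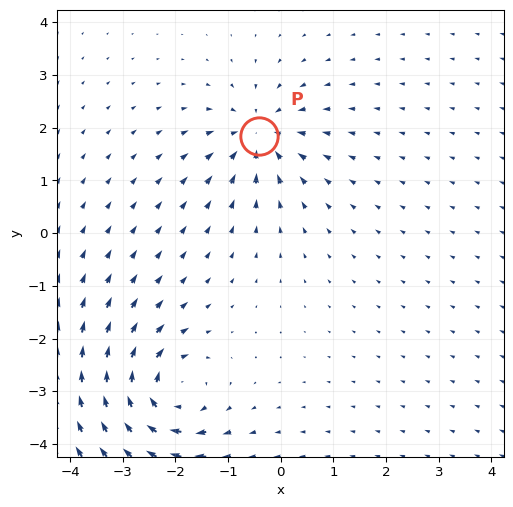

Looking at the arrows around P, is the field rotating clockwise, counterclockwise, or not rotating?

not rotating

Near P at (-0.4, 1.8) the arrows show no circulation. The curl there is ≈0.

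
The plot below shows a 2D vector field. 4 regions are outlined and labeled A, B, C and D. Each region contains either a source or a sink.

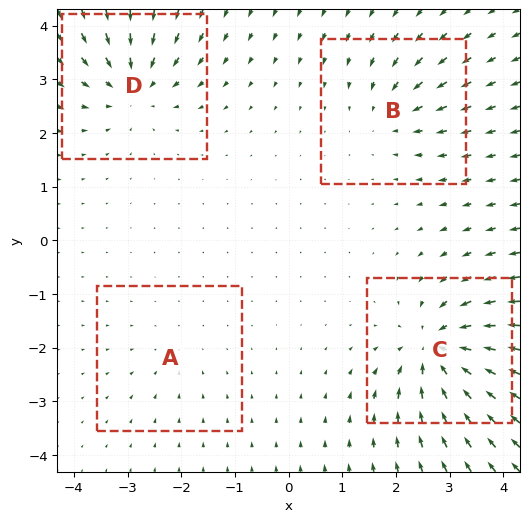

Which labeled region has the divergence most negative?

C

Divergence at each region's feature centre — A: about -2, B: about -4, C: about -8, D: about -6. Region C is most negative.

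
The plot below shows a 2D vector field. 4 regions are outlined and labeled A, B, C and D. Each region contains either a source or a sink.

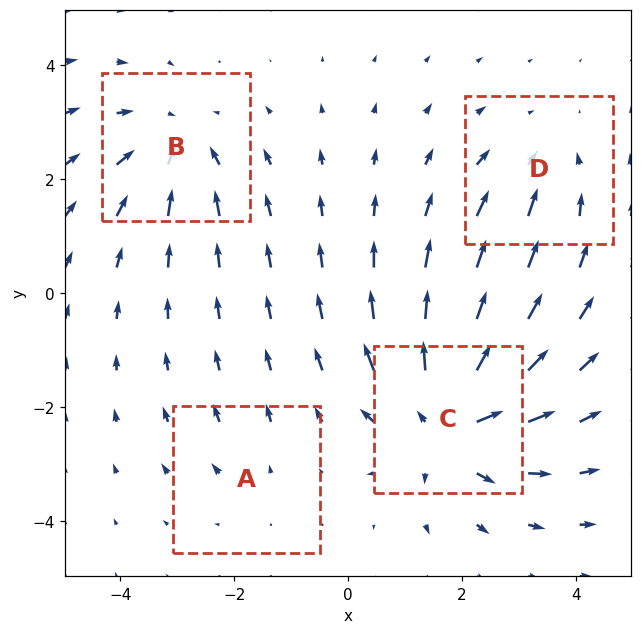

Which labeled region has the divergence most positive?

C

Divergence at each region's feature centre — A: about +2, B: about -4, C: about +7, D: about -3. Region C is most positive.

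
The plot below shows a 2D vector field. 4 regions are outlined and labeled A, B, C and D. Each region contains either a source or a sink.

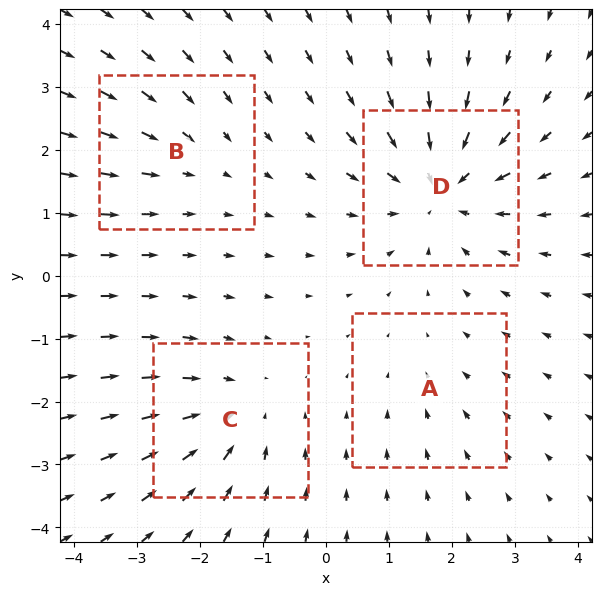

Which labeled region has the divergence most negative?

D

Divergence at each region's feature centre — A: about -2, B: about -3, C: about -4, D: about -7. Region D is most negative.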